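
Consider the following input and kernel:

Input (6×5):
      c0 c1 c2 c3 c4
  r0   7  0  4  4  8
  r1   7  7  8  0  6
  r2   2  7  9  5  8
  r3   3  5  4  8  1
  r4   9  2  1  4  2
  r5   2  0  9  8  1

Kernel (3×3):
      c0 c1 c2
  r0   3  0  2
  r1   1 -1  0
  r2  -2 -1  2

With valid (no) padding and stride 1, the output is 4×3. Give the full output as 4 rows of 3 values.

36 -6 29
29 21 26
4 35 37
38 39 -13

Output[0,0]: The receptive field on the input at this output position is [7 0 4 / 7 7 8 / 2 7 9]. Elementwise product with the kernel and sum: 7·3 + 4·2 + 7·1 + 7·-1 + 2·-2 + 7·-1 + 9·2.
Output[0,1]: The receptive field on the input at this output position is [0 4 4 / 7 8 0 / 7 9 5]. Elementwise product with the kernel and sum: 0·3 + 4·2 + 7·1 + 8·-1 + 7·-2 + 9·-1 + 5·2.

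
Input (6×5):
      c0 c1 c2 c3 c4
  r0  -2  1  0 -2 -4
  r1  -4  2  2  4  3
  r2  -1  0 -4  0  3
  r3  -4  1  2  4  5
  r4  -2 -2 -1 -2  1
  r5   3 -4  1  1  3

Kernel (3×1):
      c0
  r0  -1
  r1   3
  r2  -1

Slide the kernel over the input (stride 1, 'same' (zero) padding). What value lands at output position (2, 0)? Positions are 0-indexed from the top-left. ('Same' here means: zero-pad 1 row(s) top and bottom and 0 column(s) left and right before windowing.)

The receptive field on the zero-padded input at this output position is [-4 / -1 / -4]. Elementwise product with the kernel and sum: -4·-1 + -1·3 + -4·-1.

5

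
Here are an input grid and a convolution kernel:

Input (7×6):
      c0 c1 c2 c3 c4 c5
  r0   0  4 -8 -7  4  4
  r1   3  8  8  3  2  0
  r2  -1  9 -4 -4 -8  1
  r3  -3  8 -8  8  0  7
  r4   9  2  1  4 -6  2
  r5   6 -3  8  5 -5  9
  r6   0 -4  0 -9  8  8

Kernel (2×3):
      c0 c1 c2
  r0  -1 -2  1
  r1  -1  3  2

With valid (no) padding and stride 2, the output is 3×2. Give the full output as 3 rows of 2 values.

21 31
-10 36
-11 -18

Output[0,0]: The receptive field on the input at this output position is [0 4 -8 / 3 8 8]. Elementwise product with the kernel and sum: 0·-1 + 4·-2 + -8·1 + 3·-1 + 8·3 + 8·2.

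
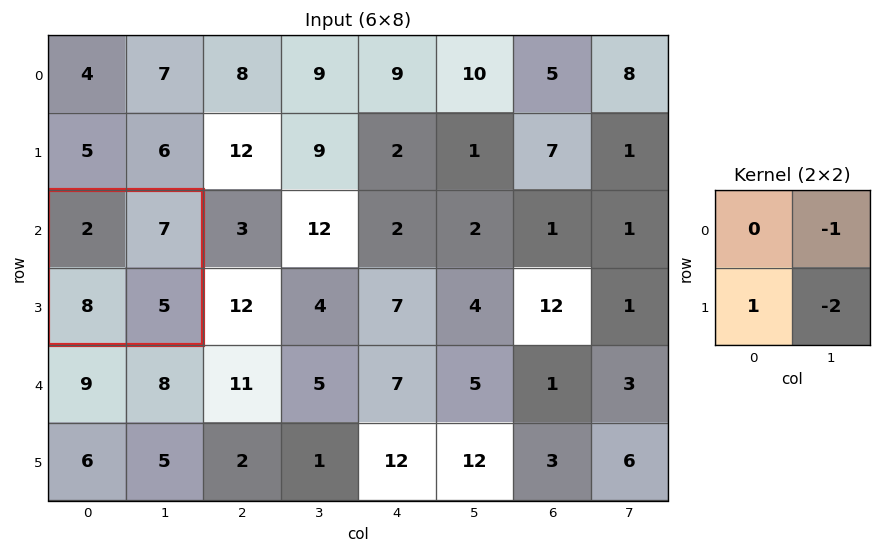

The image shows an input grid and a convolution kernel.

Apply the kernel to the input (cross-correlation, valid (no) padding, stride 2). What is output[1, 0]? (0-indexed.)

The receptive field on the input at this output position is [2 7 / 8 5]. Elementwise product with the kernel and sum: 7·-1 + 8·1 + 5·-2.

-9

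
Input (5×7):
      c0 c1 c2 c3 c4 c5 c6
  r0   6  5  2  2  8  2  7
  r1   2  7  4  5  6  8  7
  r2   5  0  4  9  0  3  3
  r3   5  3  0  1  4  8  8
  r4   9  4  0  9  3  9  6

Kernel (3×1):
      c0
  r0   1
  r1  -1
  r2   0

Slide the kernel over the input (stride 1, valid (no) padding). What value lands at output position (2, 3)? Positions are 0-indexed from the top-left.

8

The receptive field on the input at this output position is [9 / 1 / 9]. Elementwise product with the kernel and sum: 9·1 + 1·-1.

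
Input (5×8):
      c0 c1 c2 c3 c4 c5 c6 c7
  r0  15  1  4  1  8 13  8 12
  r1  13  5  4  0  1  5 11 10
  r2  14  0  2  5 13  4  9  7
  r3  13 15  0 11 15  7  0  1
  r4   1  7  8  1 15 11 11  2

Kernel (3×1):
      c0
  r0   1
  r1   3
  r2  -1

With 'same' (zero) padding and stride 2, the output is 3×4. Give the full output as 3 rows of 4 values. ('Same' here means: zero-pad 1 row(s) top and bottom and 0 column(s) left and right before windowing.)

Output[0,0]: The receptive field on the zero-padded input at this output position is [0 / 15 / 13]. Elementwise product with the kernel and sum: 0·1 + 15·3 + 13·-1.
Output[0,1]: The receptive field on the zero-padded input at this output position is [0 / 4 / 4]. Elementwise product with the kernel and sum: 0·1 + 4·3 + 4·-1.

32 8 23 13
42 10 25 38
16 24 60 33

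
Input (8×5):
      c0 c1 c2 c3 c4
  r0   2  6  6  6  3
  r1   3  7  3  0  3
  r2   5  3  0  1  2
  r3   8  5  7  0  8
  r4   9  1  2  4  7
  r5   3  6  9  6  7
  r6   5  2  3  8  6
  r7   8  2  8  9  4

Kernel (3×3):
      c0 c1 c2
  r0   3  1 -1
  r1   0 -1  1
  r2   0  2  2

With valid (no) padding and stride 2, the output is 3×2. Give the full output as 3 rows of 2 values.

8 30
26 29
39 32

Output[0,0]: The receptive field on the input at this output position is [2 6 6 / 3 7 3 / 5 3 0]. Elementwise product with the kernel and sum: 2·3 + 6·1 + 6·-1 + 7·-1 + 3·1 + 3·2 + 0·2.
Output[0,1]: The receptive field on the input at this output position is [6 6 3 / 3 0 3 / 0 1 2]. Elementwise product with the kernel and sum: 6·3 + 6·1 + 3·-1 + 0·-1 + 3·1 + 1·2 + 2·2.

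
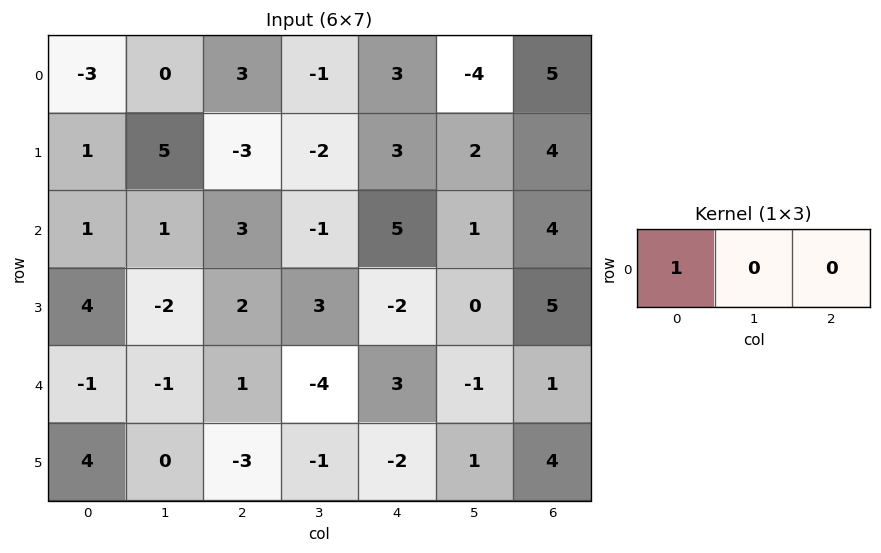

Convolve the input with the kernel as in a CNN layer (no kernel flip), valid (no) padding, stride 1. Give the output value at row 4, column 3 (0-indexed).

The receptive field on the input at this output position is [-4 3 -1]. Elementwise product with the kernel and sum: -4·1.

-4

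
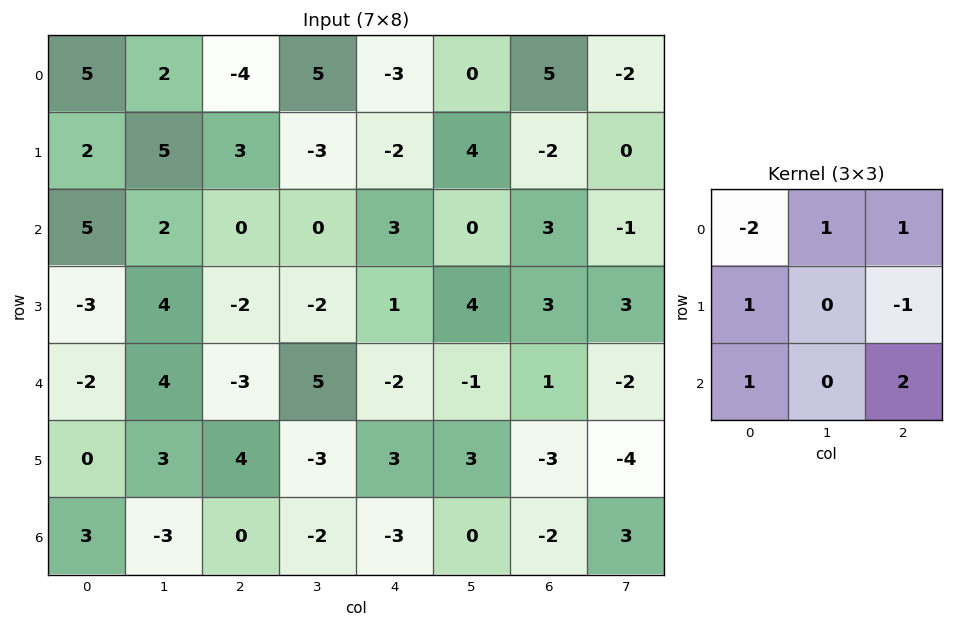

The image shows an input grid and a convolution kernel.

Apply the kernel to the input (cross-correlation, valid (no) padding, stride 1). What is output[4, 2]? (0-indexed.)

4

The receptive field on the input at this output position is [-3 5 -2 / 4 -3 3 / 0 -2 -3]. Elementwise product with the kernel and sum: -3·-2 + 5·1 + -2·1 + 4·1 + 3·-1 + 0·1 + -3·2.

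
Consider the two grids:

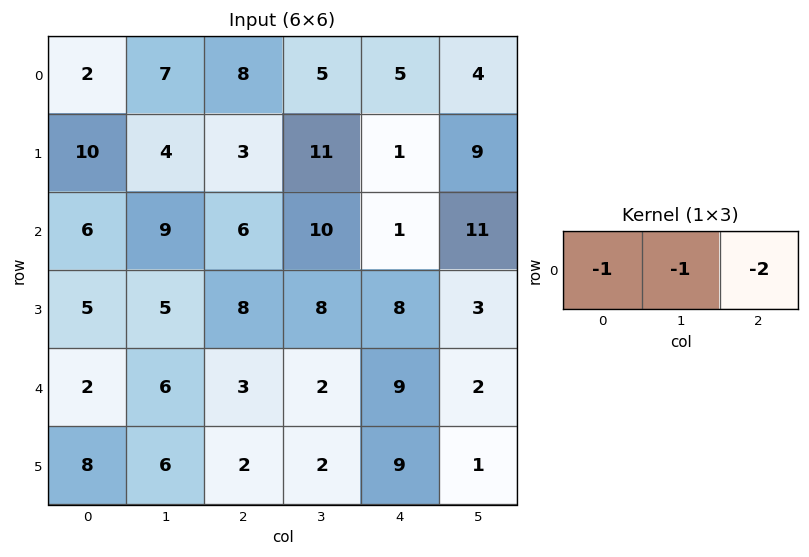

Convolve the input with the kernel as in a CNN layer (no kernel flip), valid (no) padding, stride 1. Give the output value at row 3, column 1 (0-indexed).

-29

The receptive field on the input at this output position is [5 8 8]. Elementwise product with the kernel and sum: 5·-1 + 8·-1 + 8·-2.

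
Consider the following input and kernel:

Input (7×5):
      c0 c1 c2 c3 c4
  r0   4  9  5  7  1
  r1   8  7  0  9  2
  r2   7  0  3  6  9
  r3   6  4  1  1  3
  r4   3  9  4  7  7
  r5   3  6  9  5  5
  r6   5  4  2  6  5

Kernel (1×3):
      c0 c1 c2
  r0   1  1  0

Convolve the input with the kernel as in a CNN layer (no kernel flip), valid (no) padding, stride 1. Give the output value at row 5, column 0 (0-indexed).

The receptive field on the input at this output position is [3 6 9]. Elementwise product with the kernel and sum: 3·1 + 6·1.

9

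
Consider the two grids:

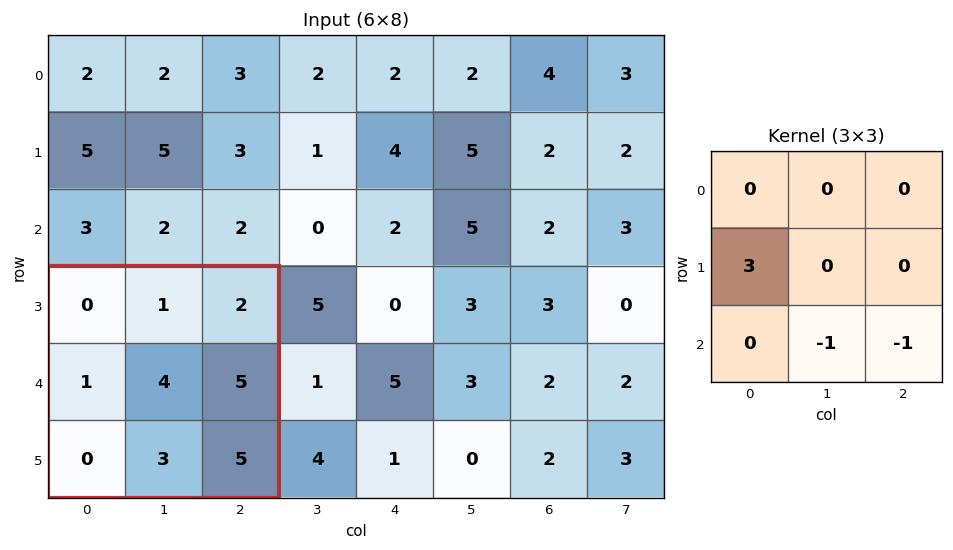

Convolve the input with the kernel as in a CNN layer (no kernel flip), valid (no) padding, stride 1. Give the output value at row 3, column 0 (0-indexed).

-5

The receptive field on the input at this output position is [0 1 2 / 1 4 5 / 0 3 5]. Elementwise product with the kernel and sum: 1·3 + 3·-1 + 5·-1.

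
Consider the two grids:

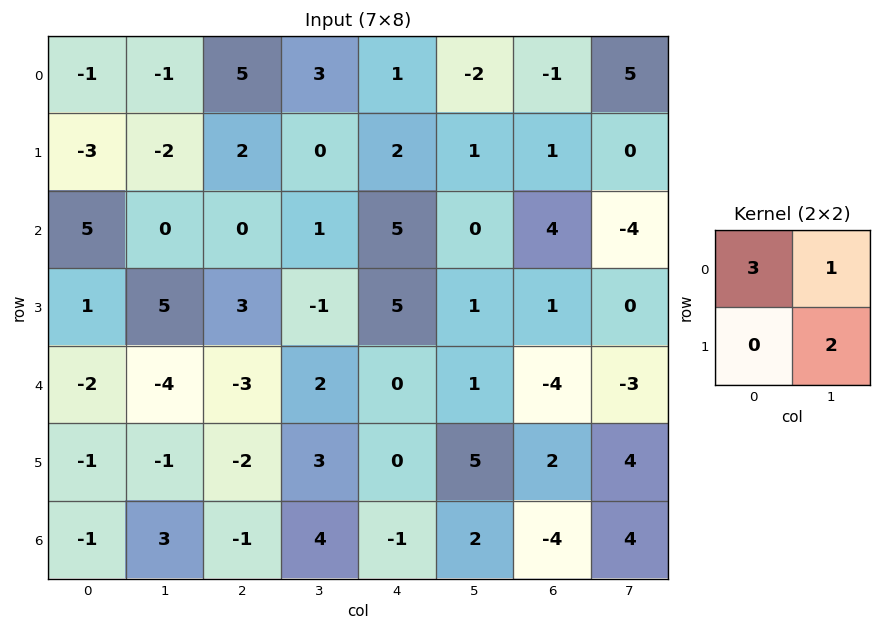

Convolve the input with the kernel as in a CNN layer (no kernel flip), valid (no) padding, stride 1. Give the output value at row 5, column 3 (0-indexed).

The receptive field on the input at this output position is [3 0 / 4 -1]. Elementwise product with the kernel and sum: 3·3 + 0·1 + -1·2.

7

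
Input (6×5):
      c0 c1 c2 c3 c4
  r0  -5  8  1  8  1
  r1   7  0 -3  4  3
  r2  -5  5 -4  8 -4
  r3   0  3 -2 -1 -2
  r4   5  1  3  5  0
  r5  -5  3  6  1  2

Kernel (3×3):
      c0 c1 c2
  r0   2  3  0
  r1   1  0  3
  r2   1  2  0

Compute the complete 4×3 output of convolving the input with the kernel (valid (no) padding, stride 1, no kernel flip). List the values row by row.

Output[0,0]: The receptive field on the input at this output position is [-5 8 1 / 7 0 -3 / -5 5 -4]. Elementwise product with the kernel and sum: -5·2 + 8·3 + 7·1 + -3·3 + -5·1 + 5·2.
Output[0,1]: The receptive field on the input at this output position is [8 1 8 / 0 -3 4 / 5 -4 8]. Elementwise product with the kernel and sum: 8·2 + 1·3 + 0·1 + 4·3 + 5·1 + -4·2.

17 28 44
3 19 -14
6 5 21
24 31 4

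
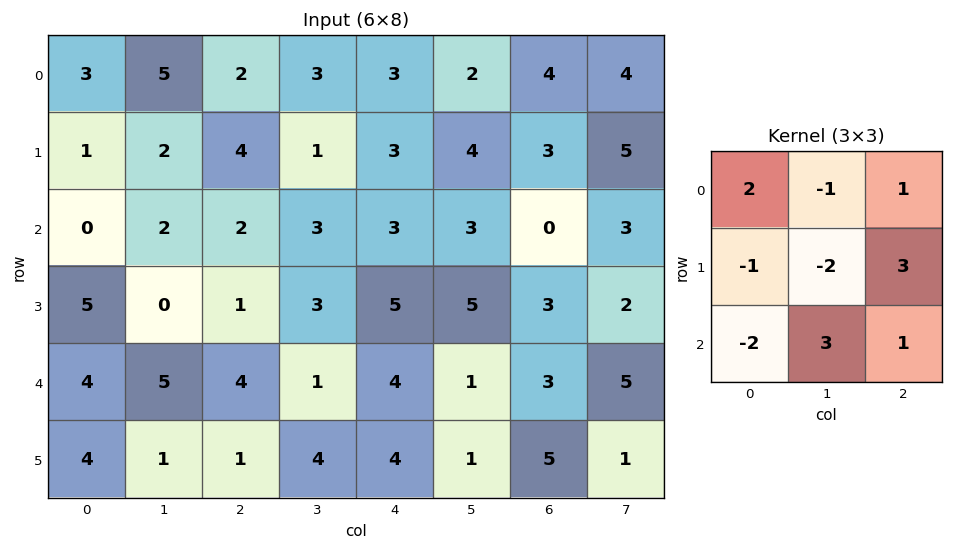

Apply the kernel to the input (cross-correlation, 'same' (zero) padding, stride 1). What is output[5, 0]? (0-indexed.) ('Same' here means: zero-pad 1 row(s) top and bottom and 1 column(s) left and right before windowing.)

-4

The receptive field on the zero-padded input at this output position is [0 4 5 / 0 4 1 / 0 0 0]. Elementwise product with the kernel and sum: 0·2 + 4·-1 + 5·1 + 0·-1 + 4·-2 + 1·3 + 0·-2 + 0·3 + 0·1.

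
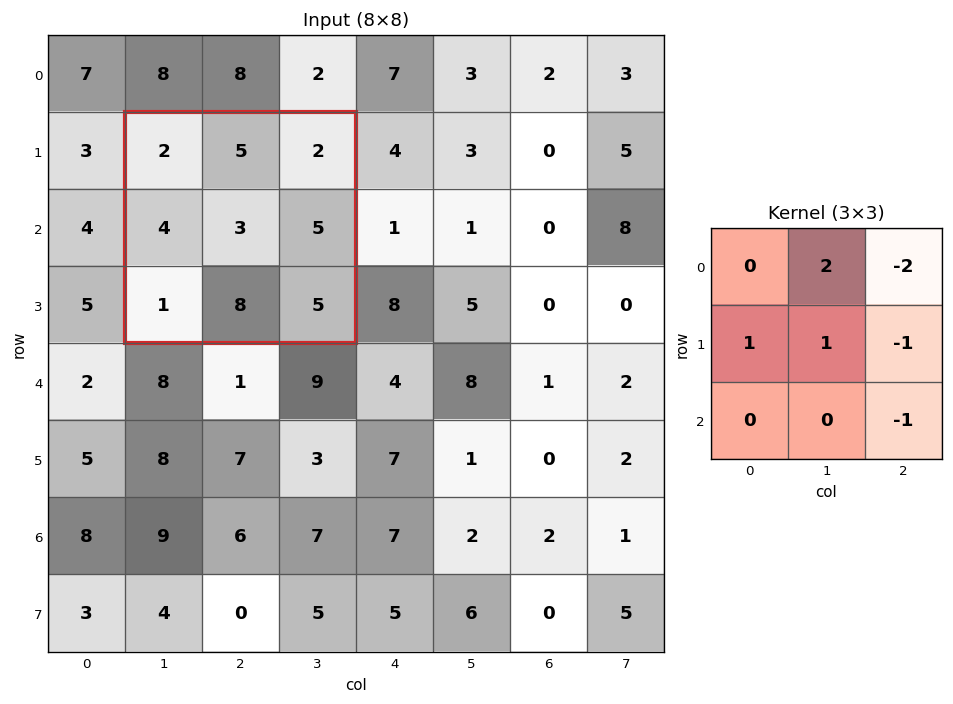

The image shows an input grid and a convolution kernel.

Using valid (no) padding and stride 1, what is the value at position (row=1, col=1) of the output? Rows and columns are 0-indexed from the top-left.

The receptive field on the input at this output position is [2 5 2 / 4 3 5 / 1 8 5]. Elementwise product with the kernel and sum: 5·2 + 2·-2 + 4·1 + 3·1 + 5·-1 + 5·-1.

3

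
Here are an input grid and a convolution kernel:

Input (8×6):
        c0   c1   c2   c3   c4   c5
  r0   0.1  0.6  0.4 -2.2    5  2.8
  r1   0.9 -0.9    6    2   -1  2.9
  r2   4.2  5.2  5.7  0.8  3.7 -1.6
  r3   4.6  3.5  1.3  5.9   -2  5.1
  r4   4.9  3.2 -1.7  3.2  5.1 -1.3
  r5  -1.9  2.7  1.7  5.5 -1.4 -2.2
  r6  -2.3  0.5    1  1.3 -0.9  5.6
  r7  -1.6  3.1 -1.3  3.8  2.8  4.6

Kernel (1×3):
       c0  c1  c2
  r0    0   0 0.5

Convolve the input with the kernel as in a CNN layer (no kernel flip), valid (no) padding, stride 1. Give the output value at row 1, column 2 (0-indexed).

The receptive field on the input at this output position is [6 2 -1]. Elementwise product with the kernel and sum: -1·0.5.

-0.5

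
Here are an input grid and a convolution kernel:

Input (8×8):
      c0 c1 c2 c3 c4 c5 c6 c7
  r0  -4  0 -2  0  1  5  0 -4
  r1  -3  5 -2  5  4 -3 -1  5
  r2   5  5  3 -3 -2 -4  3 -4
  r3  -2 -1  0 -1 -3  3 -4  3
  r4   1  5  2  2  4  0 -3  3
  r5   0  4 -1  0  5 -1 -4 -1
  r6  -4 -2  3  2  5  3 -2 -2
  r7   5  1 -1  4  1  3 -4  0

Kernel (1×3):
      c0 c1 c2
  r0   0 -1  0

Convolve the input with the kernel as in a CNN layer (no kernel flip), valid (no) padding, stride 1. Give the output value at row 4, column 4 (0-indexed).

0

The receptive field on the input at this output position is [4 0 -3]. Elementwise product with the kernel and sum: 0·-1.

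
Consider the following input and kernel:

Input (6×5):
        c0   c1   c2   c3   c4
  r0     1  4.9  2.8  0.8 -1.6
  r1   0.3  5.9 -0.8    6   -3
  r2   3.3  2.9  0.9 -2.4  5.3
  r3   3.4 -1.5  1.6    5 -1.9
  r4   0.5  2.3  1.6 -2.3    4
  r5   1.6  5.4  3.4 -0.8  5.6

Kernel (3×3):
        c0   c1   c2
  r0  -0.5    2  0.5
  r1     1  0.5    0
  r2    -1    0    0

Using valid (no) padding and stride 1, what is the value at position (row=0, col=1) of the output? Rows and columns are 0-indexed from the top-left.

6.15

The receptive field on the input at this output position is [4.9 2.8 0.8 / 5.9 -0.8 6 / 2.9 0.9 -2.4]. Elementwise product with the kernel and sum: 4.9·-0.5 + 2.8·2 + 0.8·0.5 + 5.9·1 + -0.8·0.5 + 2.9·-1.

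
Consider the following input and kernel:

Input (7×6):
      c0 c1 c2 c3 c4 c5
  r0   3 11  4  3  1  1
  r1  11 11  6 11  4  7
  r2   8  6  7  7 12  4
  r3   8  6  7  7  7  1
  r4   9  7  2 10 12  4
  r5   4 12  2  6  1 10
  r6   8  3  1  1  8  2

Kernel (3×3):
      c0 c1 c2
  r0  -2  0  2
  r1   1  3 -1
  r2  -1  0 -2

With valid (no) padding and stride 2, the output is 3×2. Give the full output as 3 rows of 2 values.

18 -2
4 5
14 22

Output[0,0]: The receptive field on the input at this output position is [3 11 4 / 11 11 6 / 8 6 7]. Elementwise product with the kernel and sum: 3·-2 + 4·2 + 11·1 + 11·3 + 6·-1 + 8·-1 + 7·-2.
Output[0,1]: The receptive field on the input at this output position is [4 3 1 / 6 11 4 / 7 7 12]. Elementwise product with the kernel and sum: 4·-2 + 1·2 + 6·1 + 11·3 + 4·-1 + 7·-1 + 12·-2.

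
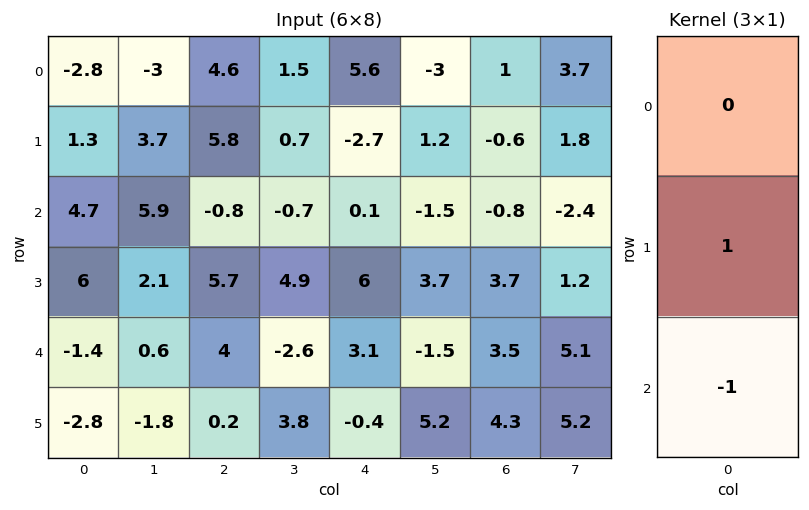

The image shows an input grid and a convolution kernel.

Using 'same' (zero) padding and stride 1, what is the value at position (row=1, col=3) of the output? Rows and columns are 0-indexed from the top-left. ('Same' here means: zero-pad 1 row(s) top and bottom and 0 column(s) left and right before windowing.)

The receptive field on the zero-padded input at this output position is [1.5 / 0.7 / -0.7]. Elementwise product with the kernel and sum: 0.7·1 + -0.7·-1.

1.4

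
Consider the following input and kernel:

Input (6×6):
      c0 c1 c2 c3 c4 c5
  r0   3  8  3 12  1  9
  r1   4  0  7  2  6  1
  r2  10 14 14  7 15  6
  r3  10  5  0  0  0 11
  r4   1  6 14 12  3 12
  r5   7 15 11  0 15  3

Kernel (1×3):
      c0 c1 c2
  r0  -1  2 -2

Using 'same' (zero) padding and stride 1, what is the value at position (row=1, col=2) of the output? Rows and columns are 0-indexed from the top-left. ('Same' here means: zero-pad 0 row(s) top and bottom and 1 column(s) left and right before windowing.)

10

The receptive field on the zero-padded input at this output position is [0 7 2]. Elementwise product with the kernel and sum: 0·-1 + 7·2 + 2·-2.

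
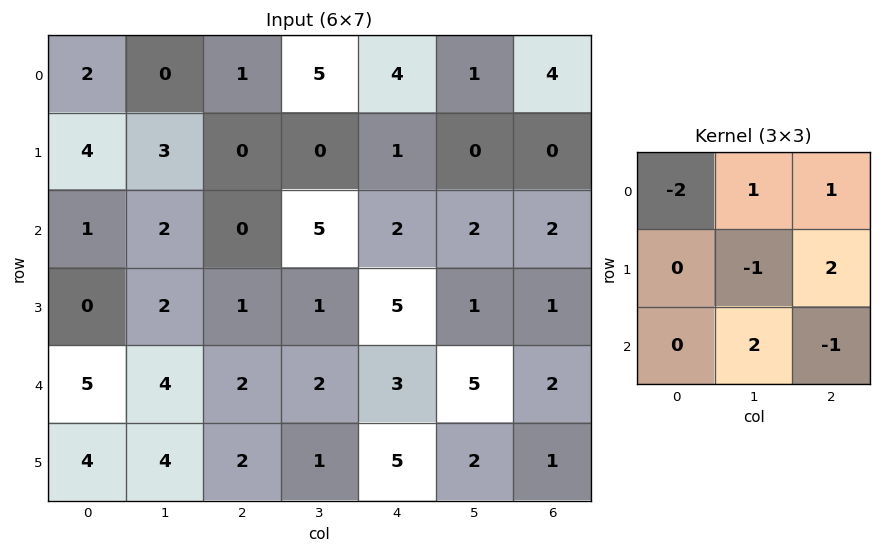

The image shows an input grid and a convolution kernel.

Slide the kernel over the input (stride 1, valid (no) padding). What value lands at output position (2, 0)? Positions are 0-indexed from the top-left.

The receptive field on the input at this output position is [1 2 0 / 0 2 1 / 5 4 2]. Elementwise product with the kernel and sum: 1·-2 + 2·1 + 0·1 + 2·-1 + 1·2 + 4·2 + 2·-1.

6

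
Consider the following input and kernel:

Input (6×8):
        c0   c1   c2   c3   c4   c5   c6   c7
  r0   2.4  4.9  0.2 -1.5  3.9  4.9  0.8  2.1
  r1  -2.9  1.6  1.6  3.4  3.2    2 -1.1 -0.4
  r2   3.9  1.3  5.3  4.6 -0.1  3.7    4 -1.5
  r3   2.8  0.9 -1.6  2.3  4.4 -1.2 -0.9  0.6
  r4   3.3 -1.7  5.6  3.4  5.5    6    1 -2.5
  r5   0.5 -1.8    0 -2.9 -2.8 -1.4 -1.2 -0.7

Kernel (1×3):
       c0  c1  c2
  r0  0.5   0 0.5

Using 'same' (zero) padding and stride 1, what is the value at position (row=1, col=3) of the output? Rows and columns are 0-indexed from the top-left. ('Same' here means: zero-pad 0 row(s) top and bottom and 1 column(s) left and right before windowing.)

The receptive field on the zero-padded input at this output position is [1.6 3.4 3.2]. Elementwise product with the kernel and sum: 1.6·0.5 + 3.2·0.5.

2.4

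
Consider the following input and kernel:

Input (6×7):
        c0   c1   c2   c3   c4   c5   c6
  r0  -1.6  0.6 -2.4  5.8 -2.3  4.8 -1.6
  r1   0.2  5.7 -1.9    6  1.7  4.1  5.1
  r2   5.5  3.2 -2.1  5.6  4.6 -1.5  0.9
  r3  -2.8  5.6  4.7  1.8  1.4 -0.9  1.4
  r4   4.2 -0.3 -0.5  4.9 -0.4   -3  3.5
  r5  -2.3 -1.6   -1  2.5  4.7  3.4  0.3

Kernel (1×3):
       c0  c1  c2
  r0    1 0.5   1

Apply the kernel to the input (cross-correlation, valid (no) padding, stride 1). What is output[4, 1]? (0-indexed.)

4.35

The receptive field on the input at this output position is [-0.3 -0.5 4.9]. Elementwise product with the kernel and sum: -0.3·1 + -0.5·0.5 + 4.9·1.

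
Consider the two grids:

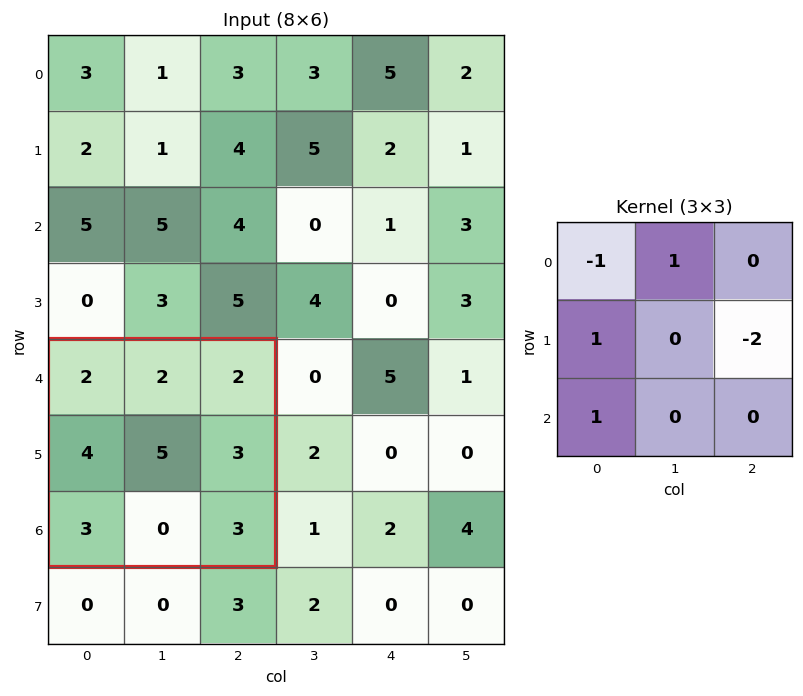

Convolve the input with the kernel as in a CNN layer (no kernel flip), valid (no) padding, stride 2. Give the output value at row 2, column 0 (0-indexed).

The receptive field on the input at this output position is [2 2 2 / 4 5 3 / 3 0 3]. Elementwise product with the kernel and sum: 2·-1 + 2·1 + 4·1 + 3·-2 + 3·1.

1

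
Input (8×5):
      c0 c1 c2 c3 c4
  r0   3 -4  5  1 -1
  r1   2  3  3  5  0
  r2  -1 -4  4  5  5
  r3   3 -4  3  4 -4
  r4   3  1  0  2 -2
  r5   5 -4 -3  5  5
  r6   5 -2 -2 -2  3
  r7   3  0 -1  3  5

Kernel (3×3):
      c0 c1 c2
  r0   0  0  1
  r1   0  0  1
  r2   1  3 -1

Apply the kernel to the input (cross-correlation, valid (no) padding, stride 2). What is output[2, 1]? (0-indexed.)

-8

The receptive field on the input at this output position is [0 2 -2 / -3 5 5 / -2 -2 3]. Elementwise product with the kernel and sum: -2·1 + 5·1 + -2·1 + -2·3 + 3·-1.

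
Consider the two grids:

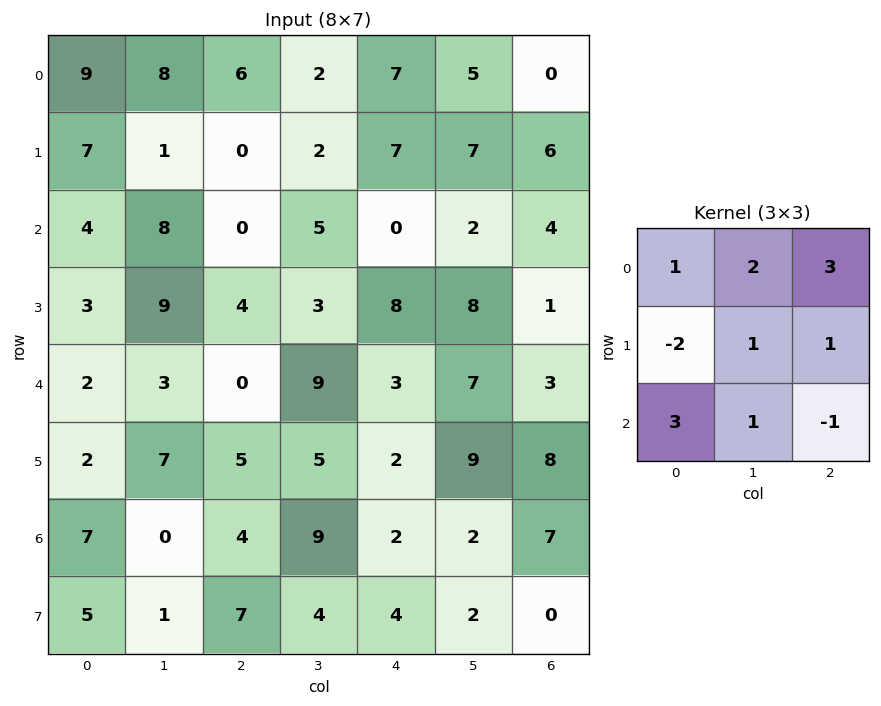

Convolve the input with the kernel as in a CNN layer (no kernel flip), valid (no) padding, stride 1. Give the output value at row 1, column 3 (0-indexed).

38

The receptive field on the input at this output position is [2 7 7 / 5 0 2 / 3 8 8]. Elementwise product with the kernel and sum: 2·1 + 7·2 + 7·3 + 5·-2 + 0·1 + 2·1 + 3·3 + 8·1 + 8·-1.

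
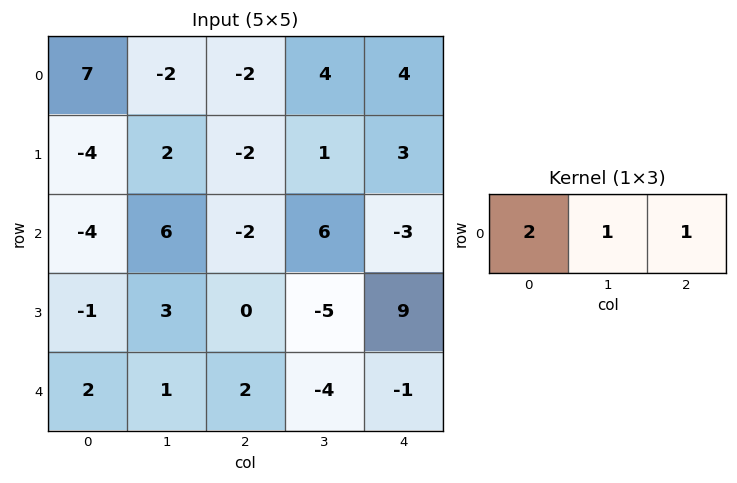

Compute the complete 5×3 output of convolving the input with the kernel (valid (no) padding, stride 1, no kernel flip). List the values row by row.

Output[0,0]: The receptive field on the input at this output position is [7 -2 -2]. Elementwise product with the kernel and sum: 7·2 + -2·1 + -2·1.
Output[0,1]: The receptive field on the input at this output position is [-2 -2 4]. Elementwise product with the kernel and sum: -2·2 + -2·1 + 4·1.

10 -2 4
-8 3 0
-4 16 -1
1 1 4
7 0 -1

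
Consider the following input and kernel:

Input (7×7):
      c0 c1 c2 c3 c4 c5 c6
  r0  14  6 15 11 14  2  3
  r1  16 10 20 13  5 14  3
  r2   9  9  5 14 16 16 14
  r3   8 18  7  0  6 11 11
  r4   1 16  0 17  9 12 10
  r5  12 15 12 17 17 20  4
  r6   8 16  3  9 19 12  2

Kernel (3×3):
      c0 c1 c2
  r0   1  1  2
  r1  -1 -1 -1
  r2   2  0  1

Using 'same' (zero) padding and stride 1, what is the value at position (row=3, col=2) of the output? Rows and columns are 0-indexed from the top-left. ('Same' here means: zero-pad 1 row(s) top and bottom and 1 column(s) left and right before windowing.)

66

The receptive field on the zero-padded input at this output position is [9 5 14 / 18 7 0 / 16 0 17]. Elementwise product with the kernel and sum: 9·1 + 5·1 + 14·2 + 18·-1 + 7·-1 + 0·-1 + 16·2 + 17·1.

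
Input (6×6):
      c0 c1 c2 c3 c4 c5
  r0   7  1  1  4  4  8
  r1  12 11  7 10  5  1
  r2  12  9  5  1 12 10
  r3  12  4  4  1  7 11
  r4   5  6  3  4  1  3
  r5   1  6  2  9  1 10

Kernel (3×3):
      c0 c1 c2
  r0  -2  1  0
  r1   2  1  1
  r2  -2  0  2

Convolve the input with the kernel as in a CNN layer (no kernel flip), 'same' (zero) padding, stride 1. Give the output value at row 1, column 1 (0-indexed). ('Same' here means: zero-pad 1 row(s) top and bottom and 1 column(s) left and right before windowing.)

The receptive field on the zero-padded input at this output position is [7 1 1 / 12 11 7 / 12 9 5]. Elementwise product with the kernel and sum: 7·-2 + 1·1 + 12·2 + 11·1 + 7·1 + 12·-2 + 5·2.

15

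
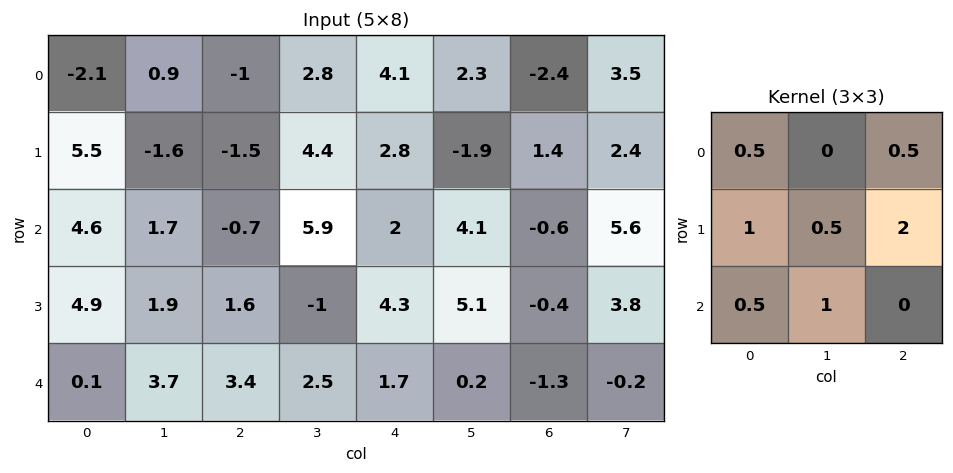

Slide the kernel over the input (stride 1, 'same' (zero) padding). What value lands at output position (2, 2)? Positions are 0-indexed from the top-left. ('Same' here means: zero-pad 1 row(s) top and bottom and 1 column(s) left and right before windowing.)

The receptive field on the zero-padded input at this output position is [-1.6 -1.5 4.4 / 1.7 -0.7 5.9 / 1.9 1.6 -1]. Elementwise product with the kernel and sum: -1.6·0.5 + 4.4·0.5 + 1.7·1 + -0.7·0.5 + 5.9·2 + 1.9·0.5 + 1.6·1.

17.1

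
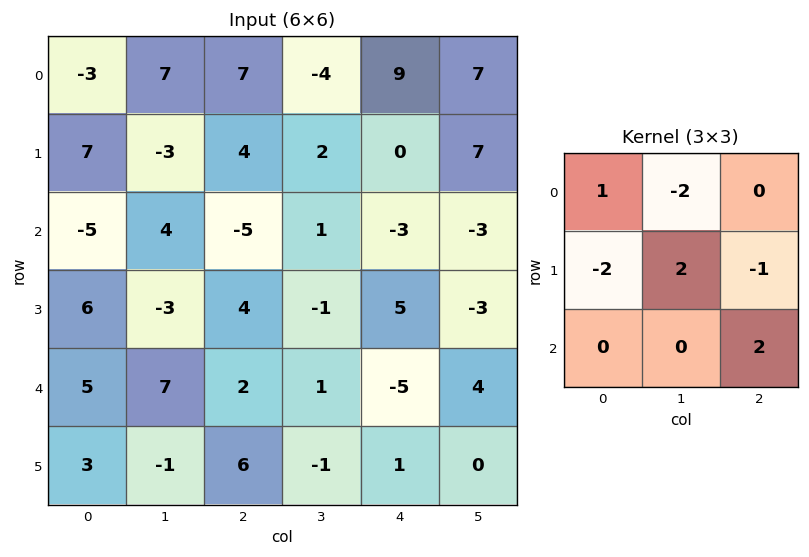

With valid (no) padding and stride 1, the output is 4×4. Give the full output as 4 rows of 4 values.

-51 7 5 -39
44 -32 25 -9
-31 31 -32 30
26 -24 11 -27

Output[0,0]: The receptive field on the input at this output position is [-3 7 7 / 7 -3 4 / -5 4 -5]. Elementwise product with the kernel and sum: -3·1 + 7·-2 + 7·-2 + -3·2 + 4·-1 + -5·2.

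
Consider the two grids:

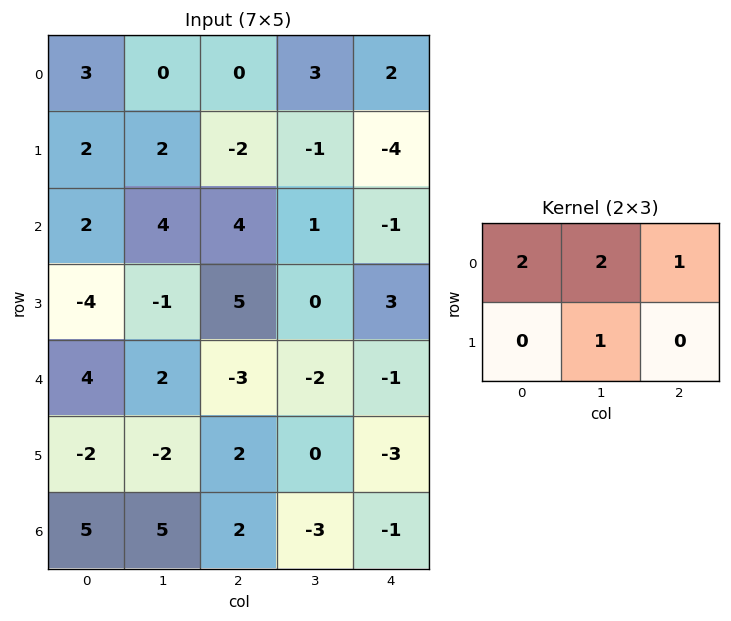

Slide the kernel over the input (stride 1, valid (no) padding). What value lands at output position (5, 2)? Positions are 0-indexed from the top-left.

The receptive field on the input at this output position is [2 0 -3 / 2 -3 -1]. Elementwise product with the kernel and sum: 2·2 + 0·2 + -3·1 + -3·1.

-2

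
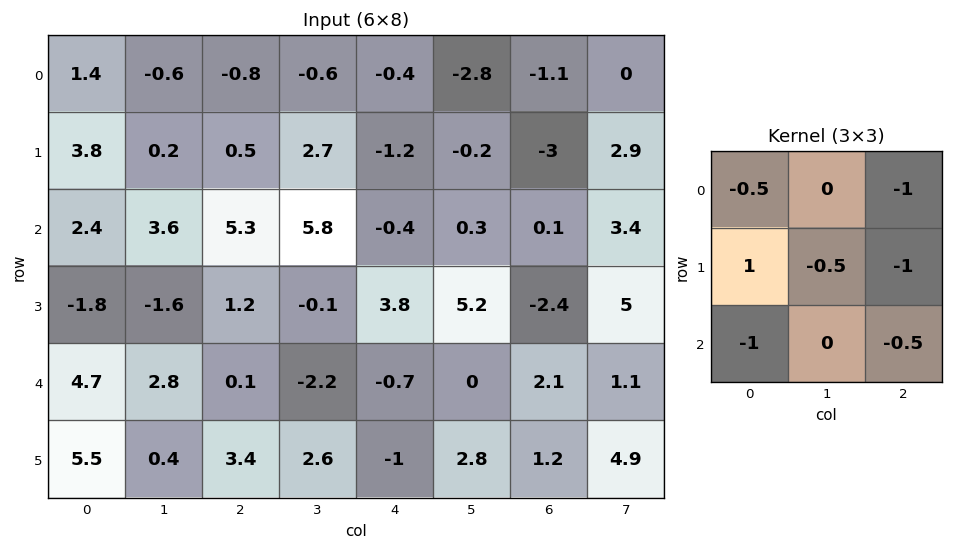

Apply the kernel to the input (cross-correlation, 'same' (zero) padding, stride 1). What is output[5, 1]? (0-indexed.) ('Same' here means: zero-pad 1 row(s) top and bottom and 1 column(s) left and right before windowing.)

The receptive field on the zero-padded input at this output position is [4.7 2.8 0.1 / 5.5 0.4 3.4 / 0 0 0]. Elementwise product with the kernel and sum: 4.7·-0.5 + 0.1·-1 + 5.5·1 + 0.4·-0.5 + 3.4·-1 + 0·-1 + 0·-0.5.

-0.55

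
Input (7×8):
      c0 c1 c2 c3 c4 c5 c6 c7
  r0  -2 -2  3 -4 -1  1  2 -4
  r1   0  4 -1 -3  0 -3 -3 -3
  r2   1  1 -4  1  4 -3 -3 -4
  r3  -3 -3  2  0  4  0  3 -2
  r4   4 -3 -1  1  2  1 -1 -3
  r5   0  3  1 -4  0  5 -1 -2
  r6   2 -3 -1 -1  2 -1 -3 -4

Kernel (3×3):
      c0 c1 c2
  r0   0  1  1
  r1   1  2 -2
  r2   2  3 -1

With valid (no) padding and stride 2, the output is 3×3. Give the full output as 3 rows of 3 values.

20 -21 5
-16 -2 0
-4 -11 16

Output[0,0]: The receptive field on the input at this output position is [-2 -2 3 / 0 4 -1 / 1 1 -4]. Elementwise product with the kernel and sum: -2·1 + 3·1 + 0·1 + 4·2 + -1·-2 + 1·2 + 1·3 + -4·-1.
Output[0,1]: The receptive field on the input at this output position is [3 -4 -1 / -1 -3 0 / -4 1 4]. Elementwise product with the kernel and sum: -4·1 + -1·1 + -1·1 + -3·2 + 0·-2 + -4·2 + 1·3 + 4·-1.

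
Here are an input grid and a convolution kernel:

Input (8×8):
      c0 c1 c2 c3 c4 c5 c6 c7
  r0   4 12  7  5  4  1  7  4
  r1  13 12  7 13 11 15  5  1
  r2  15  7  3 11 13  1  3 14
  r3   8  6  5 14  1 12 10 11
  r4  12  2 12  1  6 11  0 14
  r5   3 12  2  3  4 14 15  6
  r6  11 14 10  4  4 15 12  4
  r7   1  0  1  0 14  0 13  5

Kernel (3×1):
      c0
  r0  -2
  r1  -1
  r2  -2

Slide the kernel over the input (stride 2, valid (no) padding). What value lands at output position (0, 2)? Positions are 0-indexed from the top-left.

The receptive field on the input at this output position is [4 / 11 / 13]. Elementwise product with the kernel and sum: 4·-2 + 11·-1 + 13·-2.

-45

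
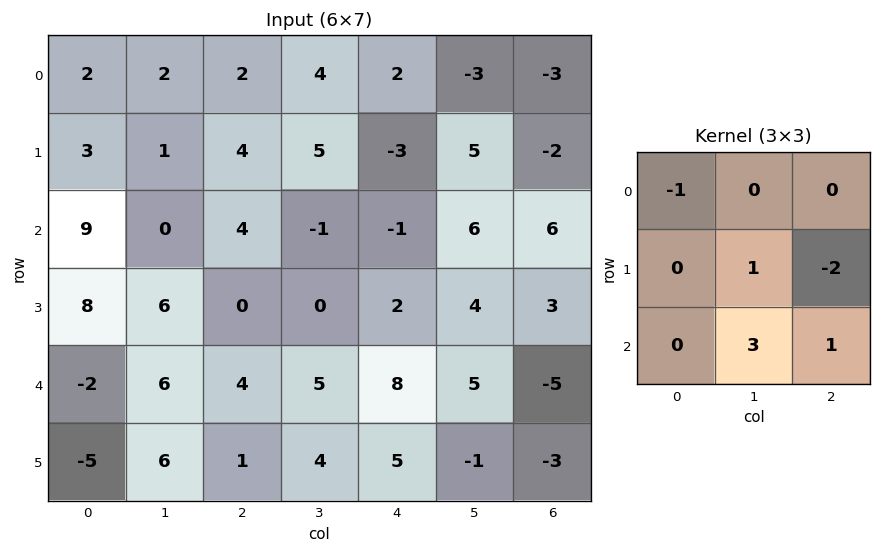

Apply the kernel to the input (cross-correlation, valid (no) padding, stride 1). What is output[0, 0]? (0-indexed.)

-5

The receptive field on the input at this output position is [2 2 2 / 3 1 4 / 9 0 4]. Elementwise product with the kernel and sum: 2·-1 + 1·1 + 4·-2 + 0·3 + 4·1.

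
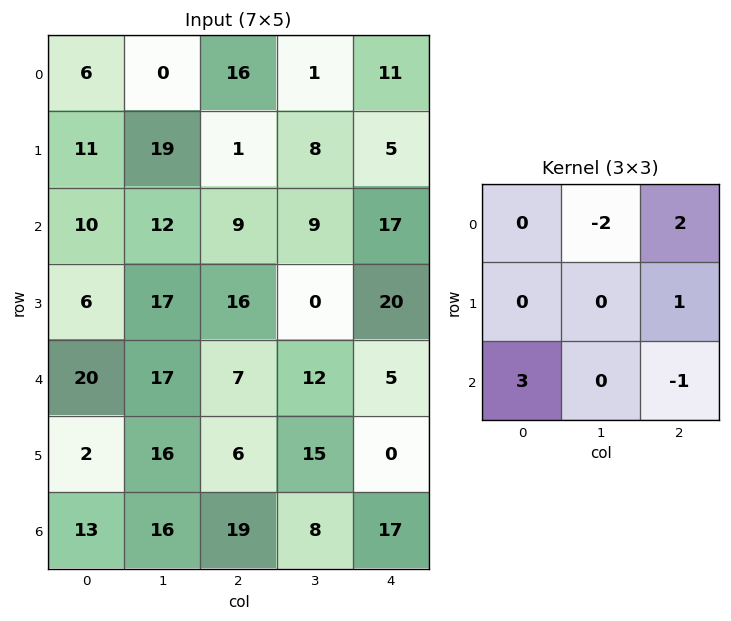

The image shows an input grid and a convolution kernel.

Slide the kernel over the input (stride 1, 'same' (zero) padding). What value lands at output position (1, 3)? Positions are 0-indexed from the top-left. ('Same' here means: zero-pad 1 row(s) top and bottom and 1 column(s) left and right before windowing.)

35

The receptive field on the zero-padded input at this output position is [16 1 11 / 1 8 5 / 9 9 17]. Elementwise product with the kernel and sum: 1·-2 + 11·2 + 5·1 + 9·3 + 17·-1.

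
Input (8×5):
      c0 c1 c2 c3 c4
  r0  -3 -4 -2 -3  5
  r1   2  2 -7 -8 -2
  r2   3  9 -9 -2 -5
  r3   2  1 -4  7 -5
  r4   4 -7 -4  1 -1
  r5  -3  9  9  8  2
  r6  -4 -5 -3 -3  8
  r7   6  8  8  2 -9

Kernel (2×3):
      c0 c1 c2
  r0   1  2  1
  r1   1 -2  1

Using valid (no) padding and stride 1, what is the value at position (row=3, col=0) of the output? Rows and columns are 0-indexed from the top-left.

The receptive field on the input at this output position is [2 1 -4 / 4 -7 -4]. Elementwise product with the kernel and sum: 2·1 + 1·2 + -4·1 + 4·1 + -7·-2 + -4·1.

14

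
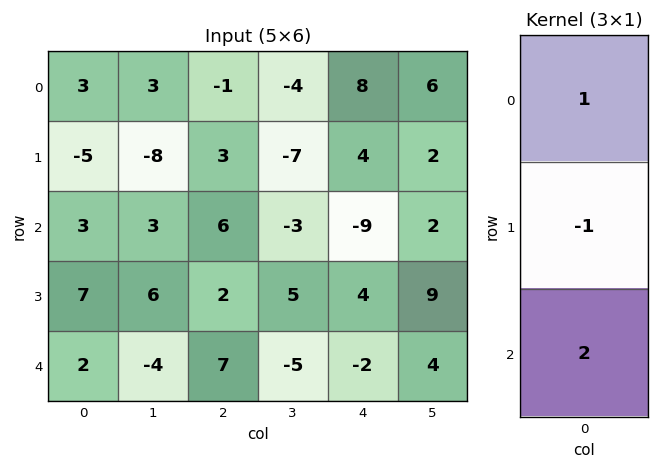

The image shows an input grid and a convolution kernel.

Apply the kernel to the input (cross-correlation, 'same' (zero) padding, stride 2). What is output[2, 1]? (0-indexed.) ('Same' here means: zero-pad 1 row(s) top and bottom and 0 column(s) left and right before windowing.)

The receptive field on the zero-padded input at this output position is [2 / 7 / 0]. Elementwise product with the kernel and sum: 2·1 + 7·-1 + 0·2.

-5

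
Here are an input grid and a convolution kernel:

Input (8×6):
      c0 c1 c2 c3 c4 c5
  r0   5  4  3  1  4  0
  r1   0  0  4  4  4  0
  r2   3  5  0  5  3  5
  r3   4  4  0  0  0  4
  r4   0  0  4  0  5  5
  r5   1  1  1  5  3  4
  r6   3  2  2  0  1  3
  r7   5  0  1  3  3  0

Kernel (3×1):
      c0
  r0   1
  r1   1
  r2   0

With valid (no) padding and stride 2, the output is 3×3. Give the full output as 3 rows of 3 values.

Output[0,0]: The receptive field on the input at this output position is [5 / 0 / 3]. Elementwise product with the kernel and sum: 5·1 + 0·1.
Output[0,1]: The receptive field on the input at this output position is [3 / 4 / 0]. Elementwise product with the kernel and sum: 3·1 + 4·1.

5 7 8
7 0 3
1 5 8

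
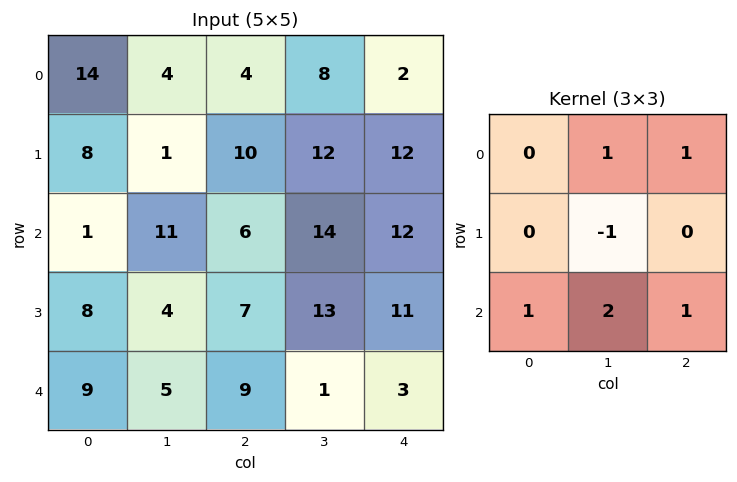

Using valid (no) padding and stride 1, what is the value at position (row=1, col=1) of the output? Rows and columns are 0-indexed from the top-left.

47

The receptive field on the input at this output position is [1 10 12 / 11 6 14 / 4 7 13]. Elementwise product with the kernel and sum: 10·1 + 12·1 + 6·-1 + 4·1 + 7·2 + 13·1.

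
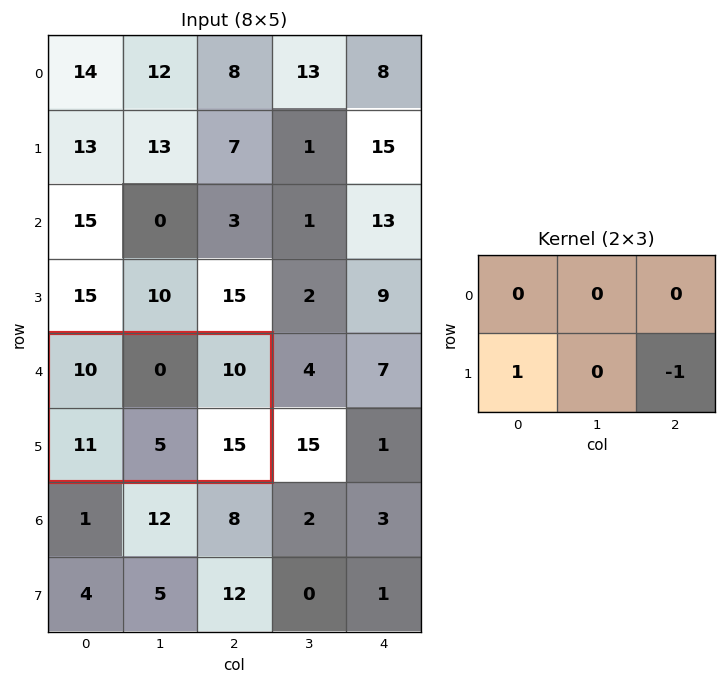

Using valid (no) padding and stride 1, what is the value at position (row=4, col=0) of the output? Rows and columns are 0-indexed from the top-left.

The receptive field on the input at this output position is [10 0 10 / 11 5 15]. Elementwise product with the kernel and sum: 11·1 + 15·-1.

-4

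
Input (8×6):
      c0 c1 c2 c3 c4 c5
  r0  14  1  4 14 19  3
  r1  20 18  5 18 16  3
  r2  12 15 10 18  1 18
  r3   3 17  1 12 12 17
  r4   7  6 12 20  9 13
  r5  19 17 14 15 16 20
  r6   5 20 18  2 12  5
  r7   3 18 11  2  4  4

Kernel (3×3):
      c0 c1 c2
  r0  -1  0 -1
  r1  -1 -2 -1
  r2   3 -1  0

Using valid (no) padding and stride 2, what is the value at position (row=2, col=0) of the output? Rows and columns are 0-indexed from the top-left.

-91

The receptive field on the input at this output position is [7 6 12 / 19 17 14 / 5 20 18]. Elementwise product with the kernel and sum: 7·-1 + 12·-1 + 19·-1 + 17·-2 + 14·-1 + 5·3 + 20·-1.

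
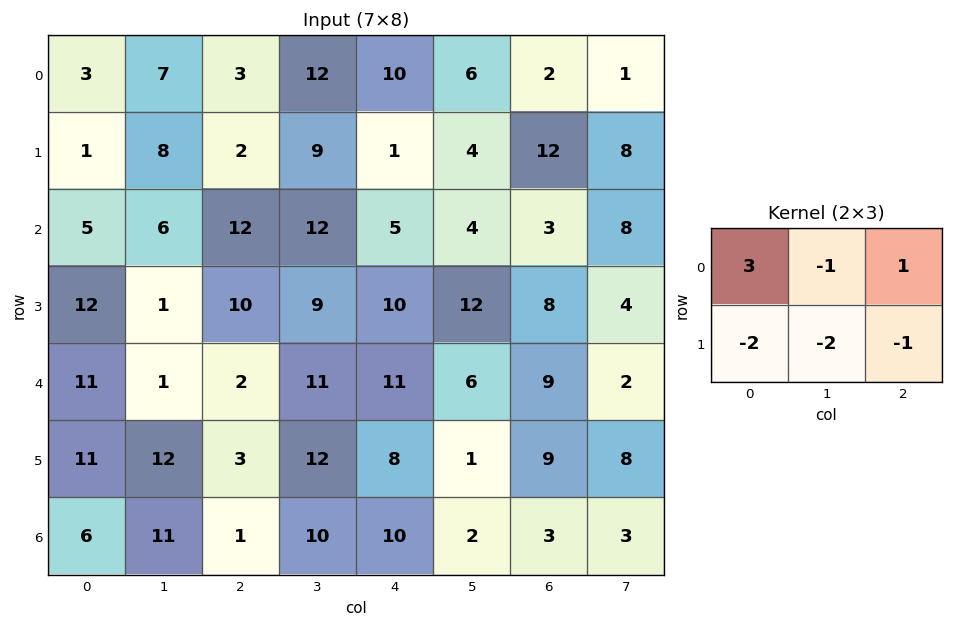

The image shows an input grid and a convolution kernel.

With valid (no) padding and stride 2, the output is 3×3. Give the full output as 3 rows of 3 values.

Output[0,0]: The receptive field on the input at this output position is [3 7 3 / 1 8 2]. Elementwise product with the kernel and sum: 3·3 + 7·-1 + 3·1 + 1·-2 + 8·-2 + 2·-1.

-15 -16 4
-15 -19 -38
-15 -32 9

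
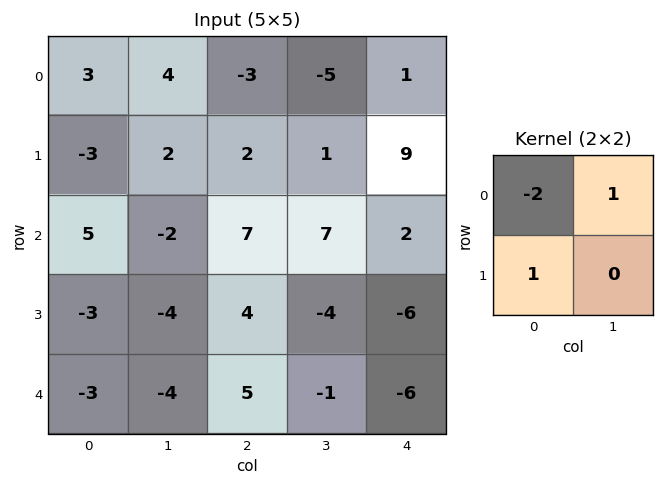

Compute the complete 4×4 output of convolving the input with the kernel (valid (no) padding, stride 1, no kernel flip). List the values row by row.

Output[0,0]: The receptive field on the input at this output position is [3 4 / -3 2]. Elementwise product with the kernel and sum: 3·-2 + 4·1 + -3·1.

-5 -9 3 12
13 -4 4 14
-15 7 -3 -16
-1 8 -7 1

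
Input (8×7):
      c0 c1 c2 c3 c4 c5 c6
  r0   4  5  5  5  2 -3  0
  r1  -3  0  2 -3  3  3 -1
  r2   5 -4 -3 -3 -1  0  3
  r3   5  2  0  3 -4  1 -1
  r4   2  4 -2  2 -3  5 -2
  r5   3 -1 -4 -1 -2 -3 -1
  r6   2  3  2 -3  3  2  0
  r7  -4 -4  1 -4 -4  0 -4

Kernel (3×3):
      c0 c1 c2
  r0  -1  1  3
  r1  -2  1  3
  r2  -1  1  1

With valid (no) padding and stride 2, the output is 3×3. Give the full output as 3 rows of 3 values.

Output[0,0]: The receptive field on the input at this output position is [4 5 5 / -3 0 2 / 5 -4 -3]. Elementwise product with the kernel and sum: 4·-1 + 5·1 + 5·3 + -3·-2 + 0·1 + 2·3 + 5·-1 + -4·1 + -3·1.
Output[0,1]: The receptive field on the input at this output position is [5 5 2 / 2 -3 3 / -3 -3 -1]. Elementwise product with the kernel and sum: 5·-1 + 5·1 + 2·3 + 2·-2 + -3·1 + 3·3 + -3·-1 + -3·1 + -1·1.

16 7 -7
-26 -11 22
-20 -6 -1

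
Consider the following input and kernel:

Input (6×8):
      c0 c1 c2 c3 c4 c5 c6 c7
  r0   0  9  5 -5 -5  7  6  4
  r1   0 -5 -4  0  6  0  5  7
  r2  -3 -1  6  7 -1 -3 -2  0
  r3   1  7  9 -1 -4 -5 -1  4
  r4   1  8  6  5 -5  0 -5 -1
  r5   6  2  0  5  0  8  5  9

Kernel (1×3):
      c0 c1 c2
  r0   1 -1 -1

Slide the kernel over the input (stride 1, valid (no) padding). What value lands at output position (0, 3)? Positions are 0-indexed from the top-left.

-7

The receptive field on the input at this output position is [-5 -5 7]. Elementwise product with the kernel and sum: -5·1 + -5·-1 + 7·-1.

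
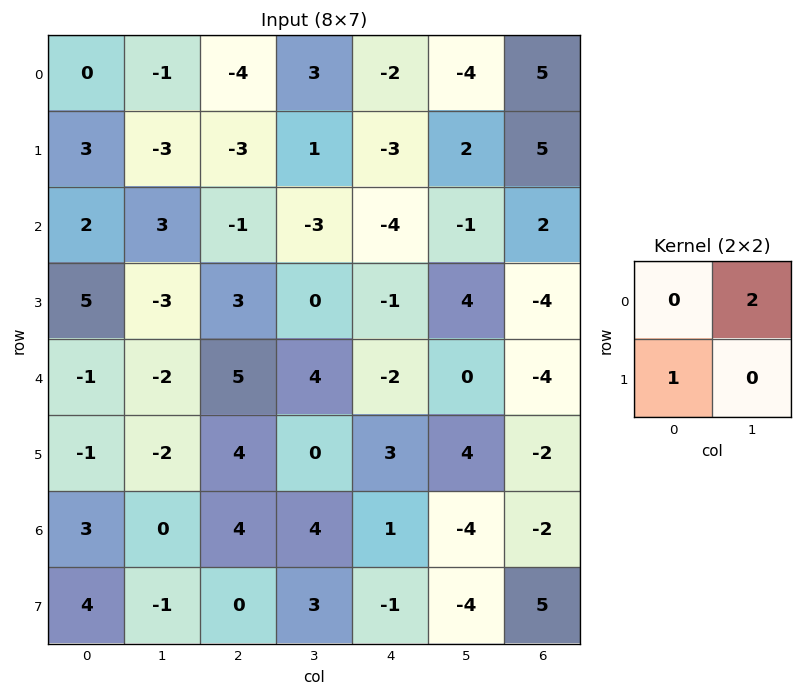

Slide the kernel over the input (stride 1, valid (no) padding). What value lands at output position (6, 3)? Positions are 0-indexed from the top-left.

The receptive field on the input at this output position is [4 1 / 3 -1]. Elementwise product with the kernel and sum: 1·2 + 3·1.

5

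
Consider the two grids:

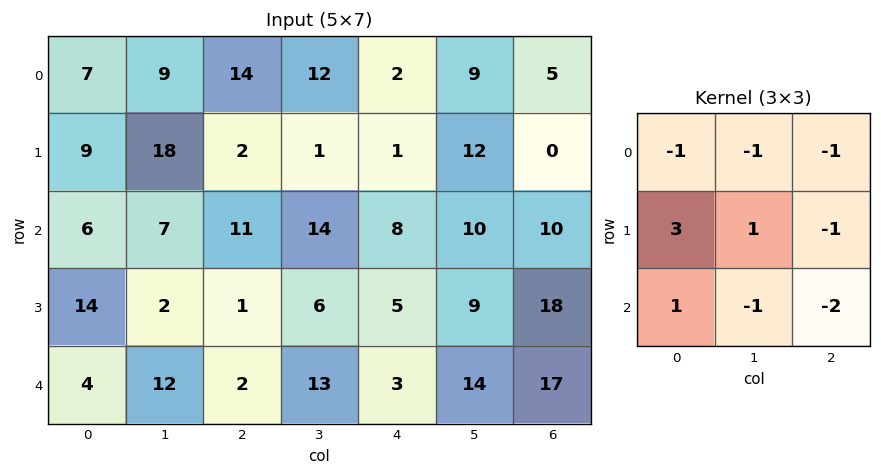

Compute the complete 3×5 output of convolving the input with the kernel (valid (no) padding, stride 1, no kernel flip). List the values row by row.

Output[0,0]: The receptive field on the input at this output position is [7 9 14 / 9 18 2 / 6 7 11]. Elementwise product with the kernel and sum: 7·-1 + 9·-1 + 14·-1 + 9·3 + 18·1 + 2·-1 + 6·1 + 7·-1 + 11·-2.

-10 -12 -41 -45 -23
-5 -14 20 9 -29
7 -47 -46 -36 -67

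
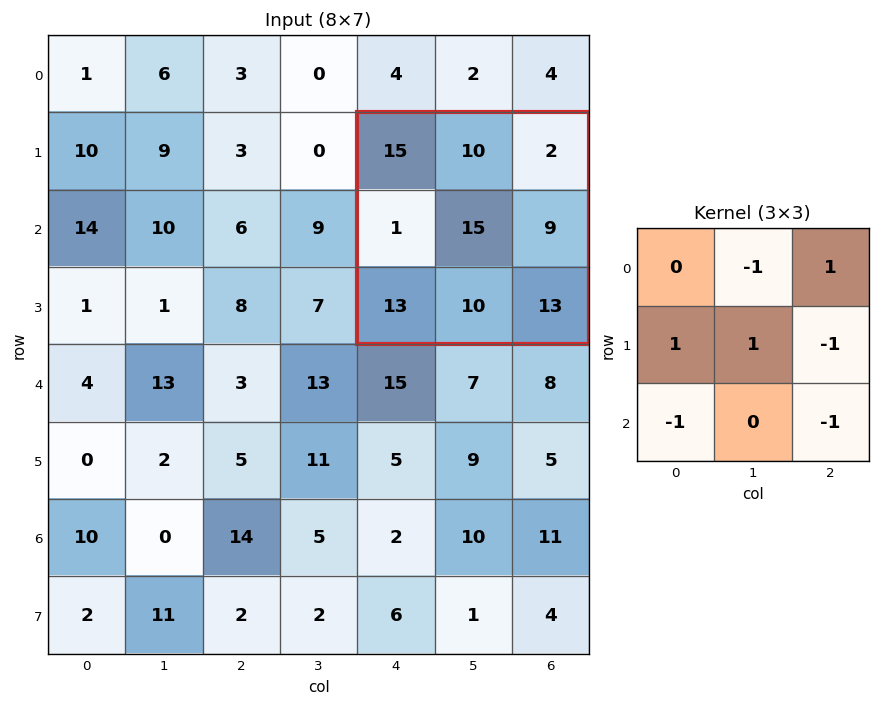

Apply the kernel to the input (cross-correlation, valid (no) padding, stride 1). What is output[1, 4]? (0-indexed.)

The receptive field on the input at this output position is [15 10 2 / 1 15 9 / 13 10 13]. Elementwise product with the kernel and sum: 10·-1 + 2·1 + 1·1 + 15·1 + 9·-1 + 13·-1 + 13·-1.

-27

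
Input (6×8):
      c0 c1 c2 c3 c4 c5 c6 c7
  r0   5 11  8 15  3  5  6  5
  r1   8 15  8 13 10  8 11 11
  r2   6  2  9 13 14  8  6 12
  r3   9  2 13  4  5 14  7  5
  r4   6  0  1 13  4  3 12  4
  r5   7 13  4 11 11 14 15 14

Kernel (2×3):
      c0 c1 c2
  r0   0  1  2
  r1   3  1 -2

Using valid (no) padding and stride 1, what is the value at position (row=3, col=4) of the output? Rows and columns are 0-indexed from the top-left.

The receptive field on the input at this output position is [5 14 7 / 4 3 12]. Elementwise product with the kernel and sum: 14·1 + 7·2 + 4·3 + 3·1 + 12·-2.

19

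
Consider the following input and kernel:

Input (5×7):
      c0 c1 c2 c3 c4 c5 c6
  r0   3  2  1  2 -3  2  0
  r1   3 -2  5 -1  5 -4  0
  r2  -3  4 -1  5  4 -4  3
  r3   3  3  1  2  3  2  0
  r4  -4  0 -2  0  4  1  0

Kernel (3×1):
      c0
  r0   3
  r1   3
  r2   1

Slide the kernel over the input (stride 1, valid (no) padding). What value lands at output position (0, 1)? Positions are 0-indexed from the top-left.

The receptive field on the input at this output position is [2 / -2 / 4]. Elementwise product with the kernel and sum: 2·3 + -2·3 + 4·1.

4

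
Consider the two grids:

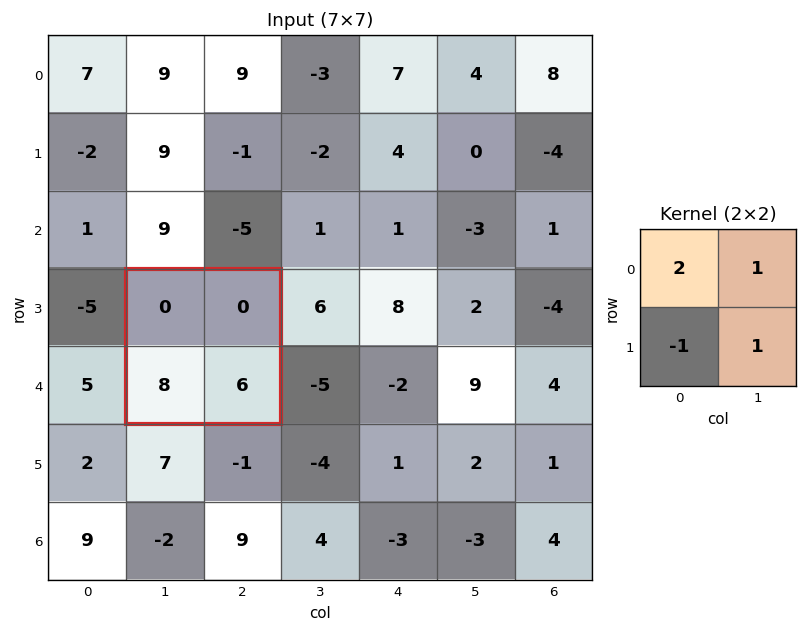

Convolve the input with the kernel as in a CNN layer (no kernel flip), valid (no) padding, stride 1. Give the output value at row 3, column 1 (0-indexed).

The receptive field on the input at this output position is [0 0 / 8 6]. Elementwise product with the kernel and sum: 0·2 + 0·1 + 8·-1 + 6·1.

-2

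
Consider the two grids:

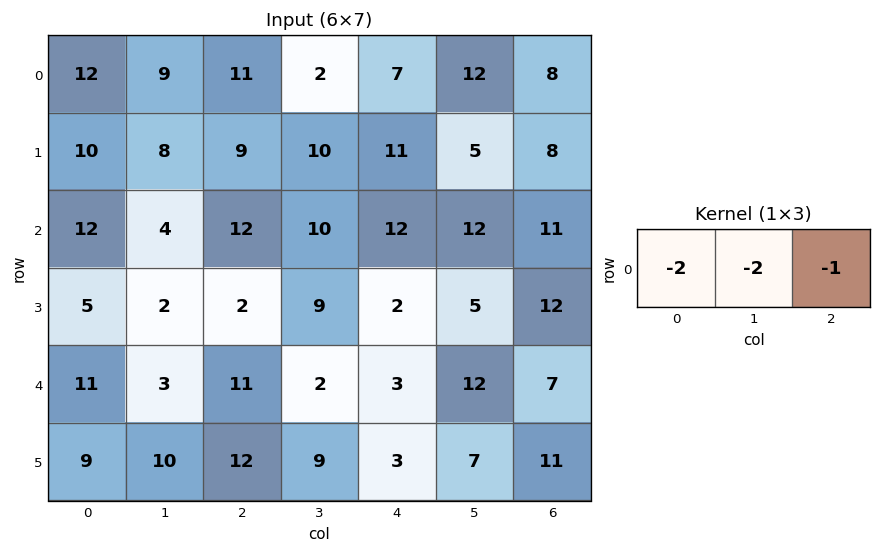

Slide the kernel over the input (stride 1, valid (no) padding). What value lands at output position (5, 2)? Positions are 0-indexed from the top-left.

The receptive field on the input at this output position is [12 9 3]. Elementwise product with the kernel and sum: 12·-2 + 9·-2 + 3·-1.

-45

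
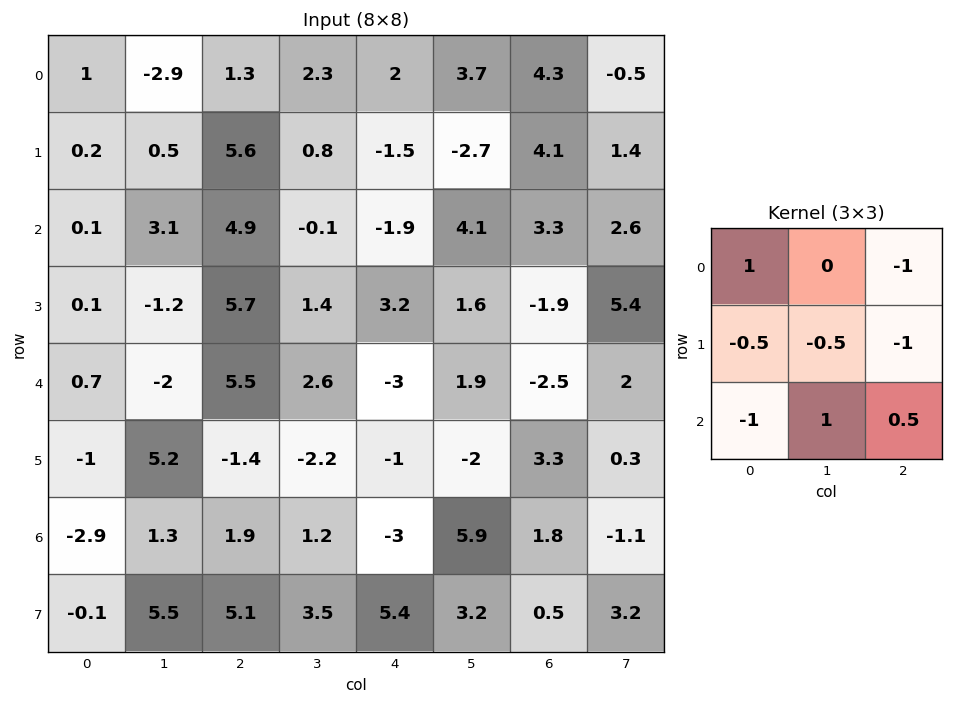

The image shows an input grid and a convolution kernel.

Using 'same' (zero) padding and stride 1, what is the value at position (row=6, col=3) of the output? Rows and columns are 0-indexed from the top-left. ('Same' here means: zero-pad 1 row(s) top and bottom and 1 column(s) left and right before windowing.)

The receptive field on the zero-padded input at this output position is [-1.4 -2.2 -1 / 1.9 1.2 -3 / 5.1 3.5 5.4]. Elementwise product with the kernel and sum: -1.4·1 + -1·-1 + 1.9·-0.5 + 1.2·-0.5 + -3·-1 + 5.1·-1 + 3.5·1 + 5.4·0.5.

2.15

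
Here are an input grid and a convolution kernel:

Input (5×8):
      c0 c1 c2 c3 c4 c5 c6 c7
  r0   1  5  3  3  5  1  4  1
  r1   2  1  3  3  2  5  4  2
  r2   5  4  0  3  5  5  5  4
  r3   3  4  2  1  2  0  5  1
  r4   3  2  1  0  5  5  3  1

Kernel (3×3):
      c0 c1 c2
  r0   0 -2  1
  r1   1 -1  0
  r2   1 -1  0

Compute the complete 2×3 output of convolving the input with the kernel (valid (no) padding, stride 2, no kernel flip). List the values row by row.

-5 -4 -1
-8 1 -3

Output[0,0]: The receptive field on the input at this output position is [1 5 3 / 2 1 3 / 5 4 0]. Elementwise product with the kernel and sum: 5·-2 + 3·1 + 2·1 + 1·-1 + 5·1 + 4·-1.
Output[0,1]: The receptive field on the input at this output position is [3 3 5 / 3 3 2 / 0 3 5]. Elementwise product with the kernel and sum: 3·-2 + 5·1 + 3·1 + 3·-1 + 0·1 + 3·-1.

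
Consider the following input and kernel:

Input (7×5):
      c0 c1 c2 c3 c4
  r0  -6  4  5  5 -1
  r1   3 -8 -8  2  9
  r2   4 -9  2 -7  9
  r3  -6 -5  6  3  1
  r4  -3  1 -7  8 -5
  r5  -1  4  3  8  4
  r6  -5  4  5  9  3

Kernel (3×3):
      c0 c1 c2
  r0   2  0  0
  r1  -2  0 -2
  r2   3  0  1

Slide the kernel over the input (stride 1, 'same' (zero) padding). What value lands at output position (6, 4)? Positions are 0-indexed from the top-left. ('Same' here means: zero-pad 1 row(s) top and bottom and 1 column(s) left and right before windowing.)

The receptive field on the zero-padded input at this output position is [8 4 0 / 9 3 0 / 0 0 0]. Elementwise product with the kernel and sum: 8·2 + 9·-2 + 0·-2 + 0·3 + 0·1.

-2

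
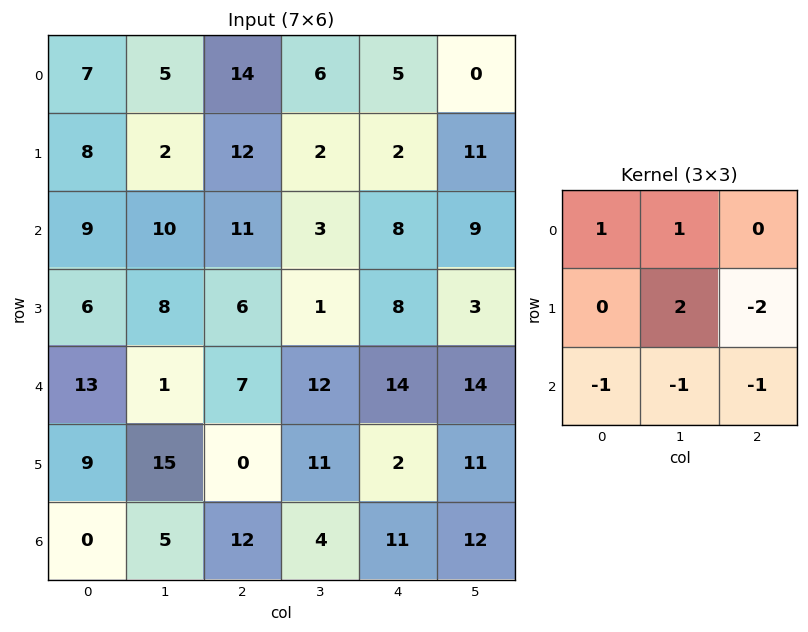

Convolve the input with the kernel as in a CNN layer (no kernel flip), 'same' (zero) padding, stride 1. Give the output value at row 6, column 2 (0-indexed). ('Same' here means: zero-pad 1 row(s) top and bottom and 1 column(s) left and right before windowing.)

31

The receptive field on the zero-padded input at this output position is [15 0 11 / 5 12 4 / 0 0 0]. Elementwise product with the kernel and sum: 15·1 + 0·1 + 12·2 + 4·-2 + 0·-1 + 0·-1 + 0·-1.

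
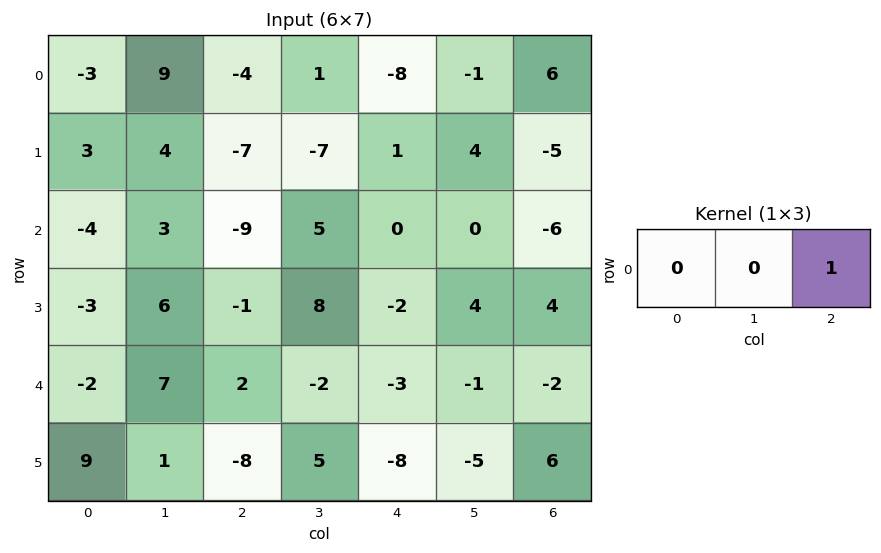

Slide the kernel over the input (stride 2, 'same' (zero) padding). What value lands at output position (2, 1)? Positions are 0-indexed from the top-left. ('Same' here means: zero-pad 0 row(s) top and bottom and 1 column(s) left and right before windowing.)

-2

The receptive field on the zero-padded input at this output position is [7 2 -2]. Elementwise product with the kernel and sum: -2·1.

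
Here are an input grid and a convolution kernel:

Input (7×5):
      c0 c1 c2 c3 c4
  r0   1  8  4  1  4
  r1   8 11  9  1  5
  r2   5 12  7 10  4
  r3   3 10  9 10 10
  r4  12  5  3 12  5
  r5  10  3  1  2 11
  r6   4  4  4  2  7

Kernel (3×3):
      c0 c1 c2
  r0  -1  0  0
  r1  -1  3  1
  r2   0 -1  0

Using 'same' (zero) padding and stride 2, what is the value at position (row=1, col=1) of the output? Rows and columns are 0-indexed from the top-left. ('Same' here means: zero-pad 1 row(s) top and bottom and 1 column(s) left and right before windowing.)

The receptive field on the zero-padded input at this output position is [11 9 1 / 12 7 10 / 10 9 10]. Elementwise product with the kernel and sum: 11·-1 + 12·-1 + 7·3 + 10·1 + 9·-1.

-1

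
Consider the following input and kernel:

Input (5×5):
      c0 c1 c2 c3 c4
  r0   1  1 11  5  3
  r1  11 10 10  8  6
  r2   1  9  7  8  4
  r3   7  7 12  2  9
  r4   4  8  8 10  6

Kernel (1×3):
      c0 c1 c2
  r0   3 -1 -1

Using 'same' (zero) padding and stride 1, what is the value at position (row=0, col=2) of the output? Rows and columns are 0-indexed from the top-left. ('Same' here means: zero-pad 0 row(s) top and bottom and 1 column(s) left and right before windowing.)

The receptive field on the zero-padded input at this output position is [1 11 5]. Elementwise product with the kernel and sum: 1·3 + 11·-1 + 5·-1.

-13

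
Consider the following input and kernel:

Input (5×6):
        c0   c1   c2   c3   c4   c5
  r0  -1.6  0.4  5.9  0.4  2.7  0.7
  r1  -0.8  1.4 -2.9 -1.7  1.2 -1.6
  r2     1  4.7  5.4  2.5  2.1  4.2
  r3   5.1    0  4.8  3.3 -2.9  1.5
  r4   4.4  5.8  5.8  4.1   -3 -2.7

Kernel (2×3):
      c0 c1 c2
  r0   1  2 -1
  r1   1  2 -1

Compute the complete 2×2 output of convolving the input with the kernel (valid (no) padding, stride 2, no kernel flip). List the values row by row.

-1.8 -3.5
5.3 22.6

Output[0,0]: The receptive field on the input at this output position is [-1.6 0.4 5.9 / -0.8 1.4 -2.9]. Elementwise product with the kernel and sum: -1.6·1 + 0.4·2 + 5.9·-1 + -0.8·1 + 1.4·2 + -2.9·-1.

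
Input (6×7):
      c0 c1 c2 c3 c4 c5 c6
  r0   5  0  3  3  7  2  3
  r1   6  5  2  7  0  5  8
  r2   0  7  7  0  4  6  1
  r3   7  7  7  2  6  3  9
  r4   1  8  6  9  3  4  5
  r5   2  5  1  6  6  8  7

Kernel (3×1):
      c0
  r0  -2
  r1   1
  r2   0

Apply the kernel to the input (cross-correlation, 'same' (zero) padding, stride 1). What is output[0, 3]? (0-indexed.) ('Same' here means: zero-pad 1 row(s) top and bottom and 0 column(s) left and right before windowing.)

3

The receptive field on the zero-padded input at this output position is [0 / 3 / 7]. Elementwise product with the kernel and sum: 0·-2 + 3·1.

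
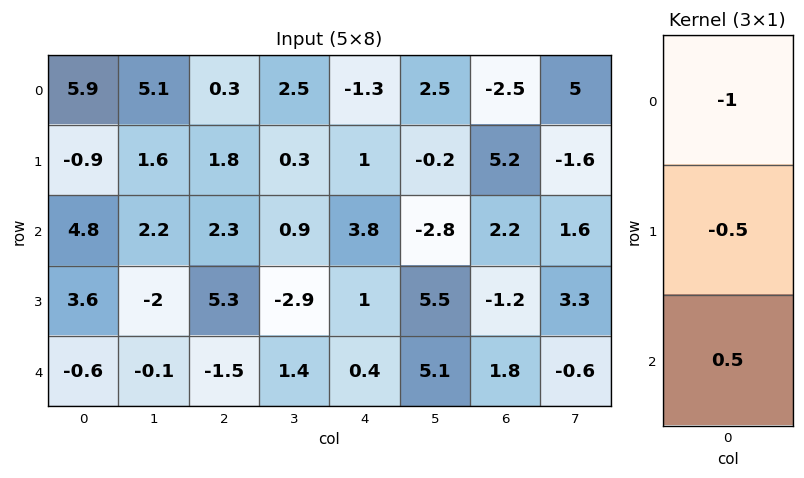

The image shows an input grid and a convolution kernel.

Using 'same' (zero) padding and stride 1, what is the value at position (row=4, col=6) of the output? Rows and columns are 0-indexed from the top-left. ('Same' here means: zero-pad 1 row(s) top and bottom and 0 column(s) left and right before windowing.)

0.3

The receptive field on the zero-padded input at this output position is [-1.2 / 1.8 / 0]. Elementwise product with the kernel and sum: -1.2·-1 + 1.8·-0.5 + 0·0.5.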